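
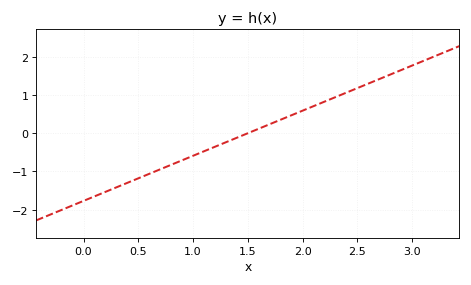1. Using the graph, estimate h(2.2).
0.8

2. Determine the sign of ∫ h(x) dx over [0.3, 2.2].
negative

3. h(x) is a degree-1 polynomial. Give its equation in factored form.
y = 1.18(x - 1.5)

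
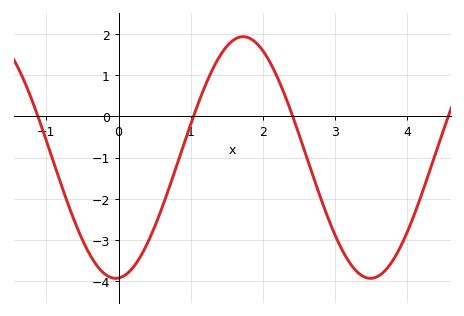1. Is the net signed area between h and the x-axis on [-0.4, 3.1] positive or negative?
negative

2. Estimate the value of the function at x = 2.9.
-2.46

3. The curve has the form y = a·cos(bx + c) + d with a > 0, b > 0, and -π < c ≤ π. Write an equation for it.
y = 2.94cos(1.78x - 3.07) - 1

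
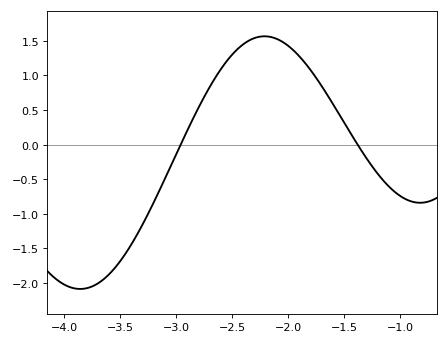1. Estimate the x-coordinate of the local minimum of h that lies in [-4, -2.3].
-3.85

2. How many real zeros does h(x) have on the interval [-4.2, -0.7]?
2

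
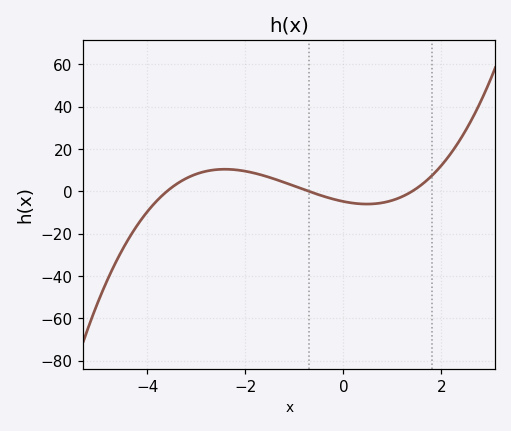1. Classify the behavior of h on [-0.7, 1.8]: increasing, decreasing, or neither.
neither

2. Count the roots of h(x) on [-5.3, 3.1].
3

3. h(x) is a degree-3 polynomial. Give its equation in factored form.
y = 1.35(x + 3.6)(x + 0.7)(x - 1.4)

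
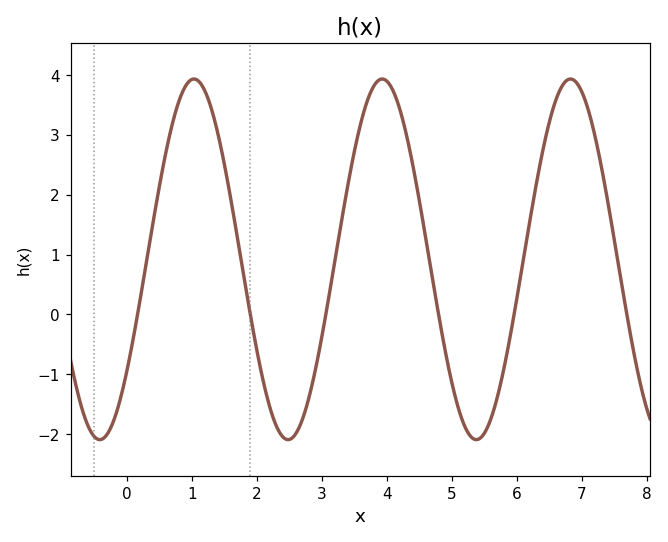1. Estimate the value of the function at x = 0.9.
3.81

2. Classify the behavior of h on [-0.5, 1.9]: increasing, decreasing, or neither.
neither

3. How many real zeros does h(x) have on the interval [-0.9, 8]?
6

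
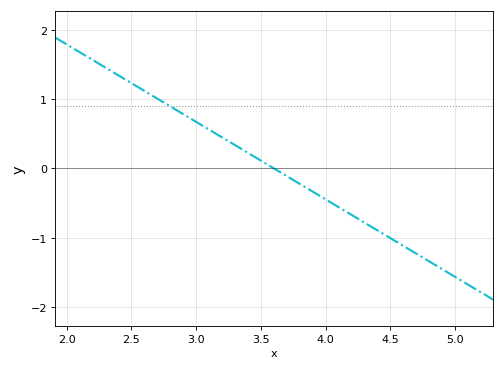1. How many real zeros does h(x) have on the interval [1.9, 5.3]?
1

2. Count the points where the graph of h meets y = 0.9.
1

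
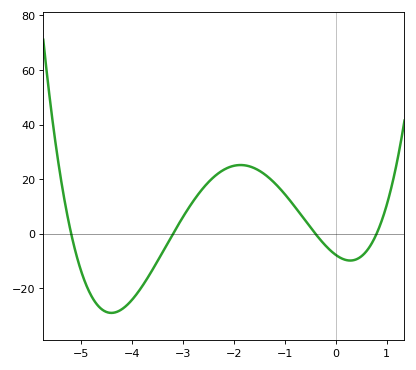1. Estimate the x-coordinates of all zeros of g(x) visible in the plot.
-5.2, -3.2, -0.4, 0.8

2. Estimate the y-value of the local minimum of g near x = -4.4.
-29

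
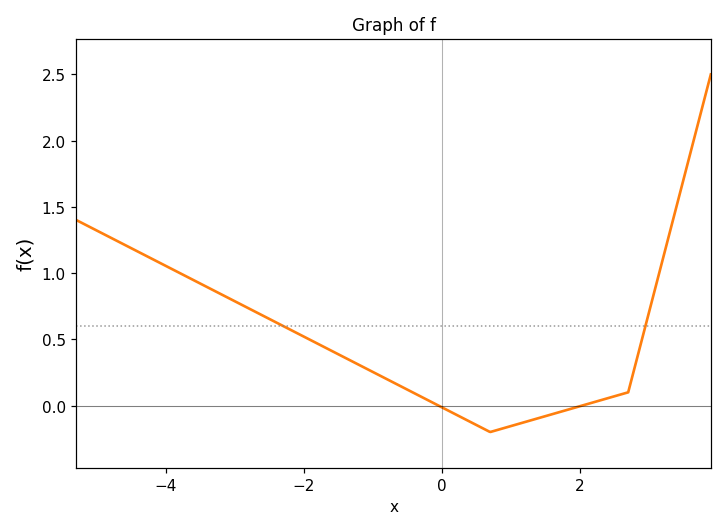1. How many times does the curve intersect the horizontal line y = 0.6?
2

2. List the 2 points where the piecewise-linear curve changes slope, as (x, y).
(0.7, -0.2); (2.7, 0.1)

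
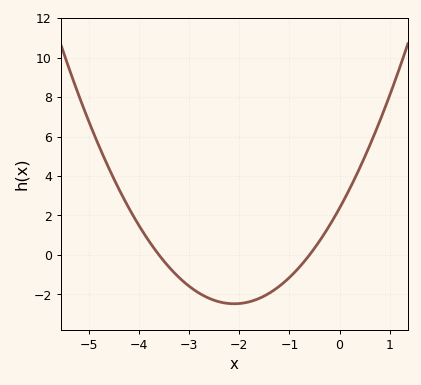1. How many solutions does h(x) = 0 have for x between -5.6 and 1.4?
2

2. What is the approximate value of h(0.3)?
3.8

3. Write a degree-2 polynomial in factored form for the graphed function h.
y = 1.1(x + 3.6)(x + 0.6)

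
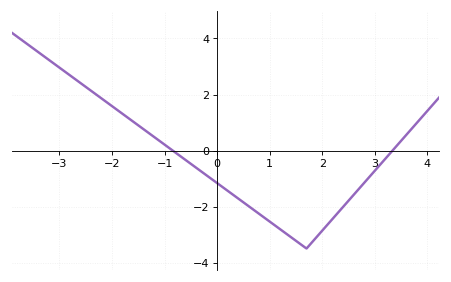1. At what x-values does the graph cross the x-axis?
-0.8, 3.4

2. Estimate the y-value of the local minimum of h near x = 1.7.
-3.4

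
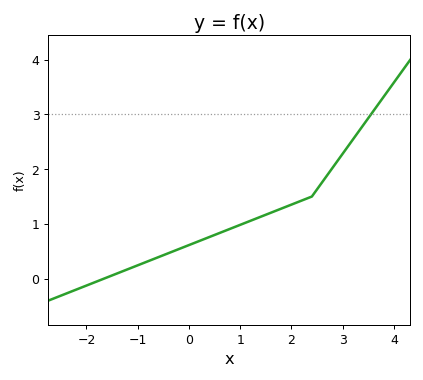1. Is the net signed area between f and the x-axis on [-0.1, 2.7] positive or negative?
positive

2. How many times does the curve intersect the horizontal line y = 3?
1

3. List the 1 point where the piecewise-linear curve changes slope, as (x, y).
(2.4, 1.5)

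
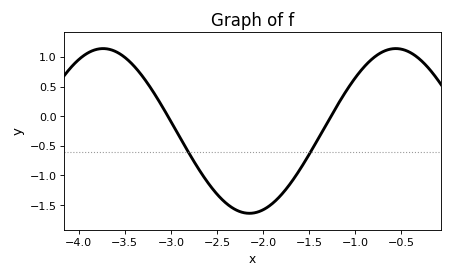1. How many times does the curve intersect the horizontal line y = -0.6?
2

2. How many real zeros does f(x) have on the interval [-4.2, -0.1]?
2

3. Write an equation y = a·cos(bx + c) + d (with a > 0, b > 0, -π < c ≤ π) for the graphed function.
y = 1.39cos(1.98x + 1.11) - 0.25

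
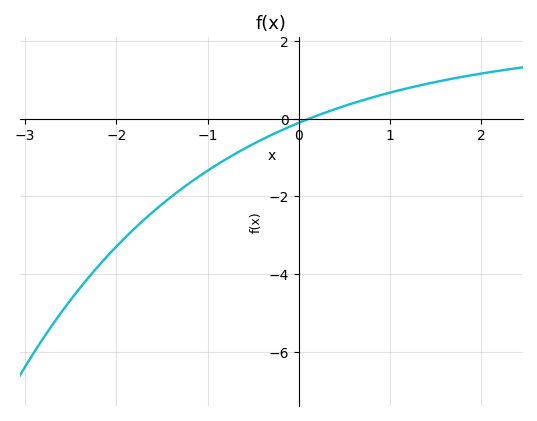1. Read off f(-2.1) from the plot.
-3.6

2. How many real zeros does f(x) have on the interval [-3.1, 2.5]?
1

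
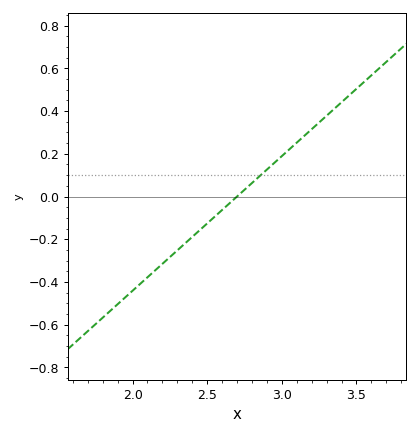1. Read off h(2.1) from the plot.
-0.378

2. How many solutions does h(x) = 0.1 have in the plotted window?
1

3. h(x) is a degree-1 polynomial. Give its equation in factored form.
y = 0.63(x - 2.7)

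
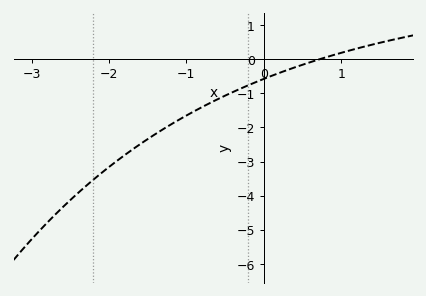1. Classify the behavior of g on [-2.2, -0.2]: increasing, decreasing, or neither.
increasing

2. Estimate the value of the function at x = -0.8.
-1.41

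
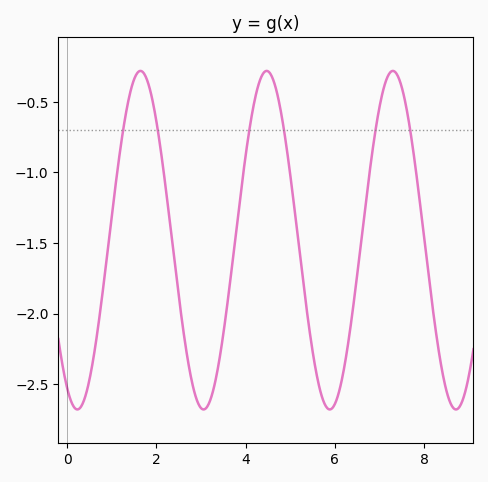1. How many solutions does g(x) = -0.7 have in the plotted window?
6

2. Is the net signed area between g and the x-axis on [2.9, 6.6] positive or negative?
negative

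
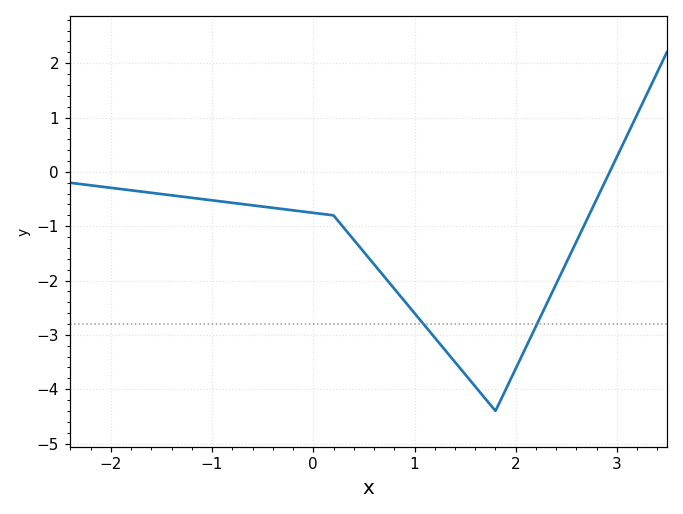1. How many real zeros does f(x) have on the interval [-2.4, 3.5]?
1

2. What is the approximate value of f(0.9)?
-2.38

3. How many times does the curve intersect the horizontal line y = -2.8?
2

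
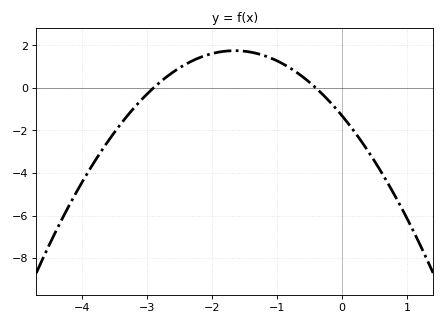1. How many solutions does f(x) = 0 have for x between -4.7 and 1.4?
2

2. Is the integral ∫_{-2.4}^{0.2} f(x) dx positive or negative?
positive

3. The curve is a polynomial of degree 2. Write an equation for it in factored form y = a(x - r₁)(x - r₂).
y = -1.12(x + 2.9)(x + 0.4)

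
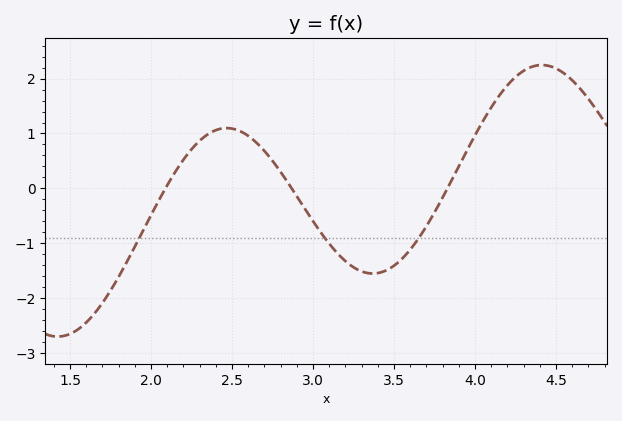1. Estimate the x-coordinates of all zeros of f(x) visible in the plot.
2.09, 2.87, 3.83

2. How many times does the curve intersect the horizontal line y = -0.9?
3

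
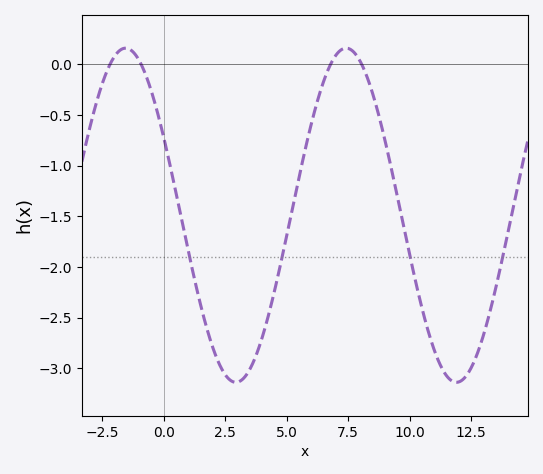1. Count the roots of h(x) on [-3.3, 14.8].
4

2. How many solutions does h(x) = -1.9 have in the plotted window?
4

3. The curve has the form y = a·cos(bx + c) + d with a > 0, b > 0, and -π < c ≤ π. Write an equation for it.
y = 1.65cos(0.7x + 1.09) - 1.49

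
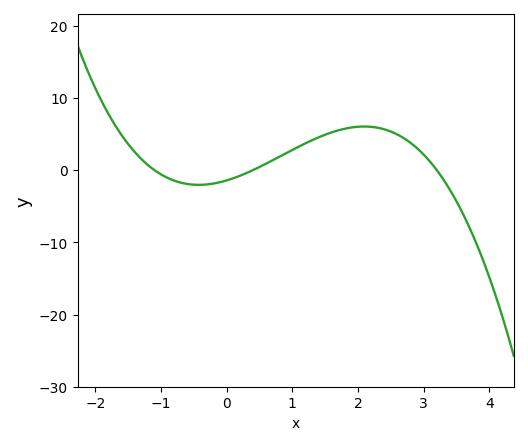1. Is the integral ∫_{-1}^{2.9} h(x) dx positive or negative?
positive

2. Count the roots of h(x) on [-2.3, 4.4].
3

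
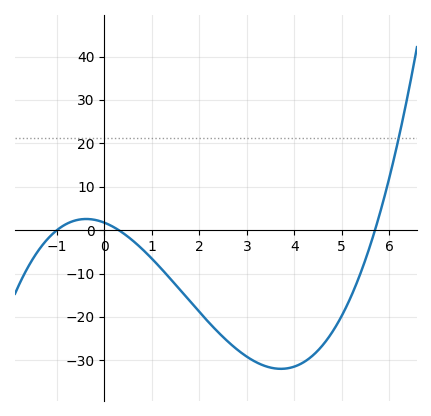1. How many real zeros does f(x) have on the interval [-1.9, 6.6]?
3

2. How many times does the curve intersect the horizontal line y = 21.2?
1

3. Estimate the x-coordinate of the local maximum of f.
-0.4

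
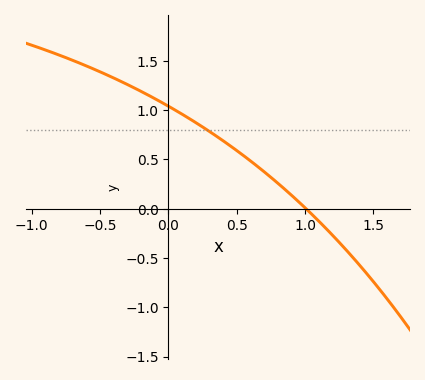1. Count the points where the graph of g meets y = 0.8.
1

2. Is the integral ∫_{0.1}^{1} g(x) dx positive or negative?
positive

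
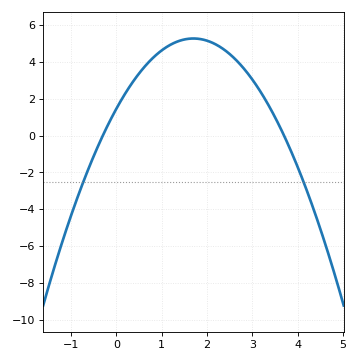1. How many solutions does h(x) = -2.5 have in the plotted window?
2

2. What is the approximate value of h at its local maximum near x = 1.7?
5.28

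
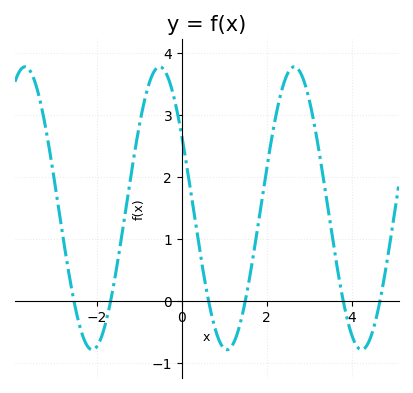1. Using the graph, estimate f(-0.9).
3.17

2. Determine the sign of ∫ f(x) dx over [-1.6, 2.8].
positive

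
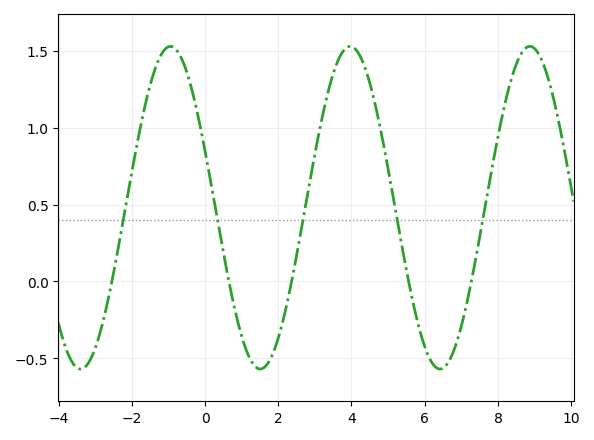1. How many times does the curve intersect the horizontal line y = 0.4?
5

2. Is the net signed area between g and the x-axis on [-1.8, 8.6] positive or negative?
positive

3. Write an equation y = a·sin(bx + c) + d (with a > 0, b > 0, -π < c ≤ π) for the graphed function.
y = 1.05sin(1.28x + 2.78) + 0.48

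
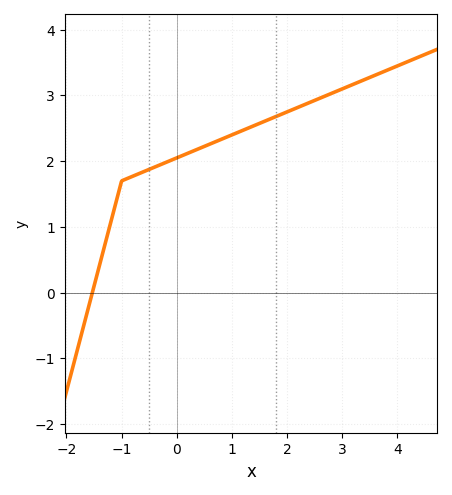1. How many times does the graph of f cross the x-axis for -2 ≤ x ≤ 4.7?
1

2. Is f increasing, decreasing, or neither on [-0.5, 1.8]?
increasing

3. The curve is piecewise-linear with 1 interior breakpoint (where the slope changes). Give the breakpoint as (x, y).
(-1, 1.7)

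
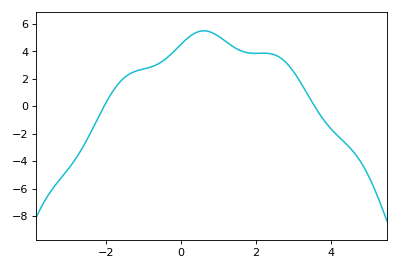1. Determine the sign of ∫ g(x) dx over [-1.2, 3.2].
positive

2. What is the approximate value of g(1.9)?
3.85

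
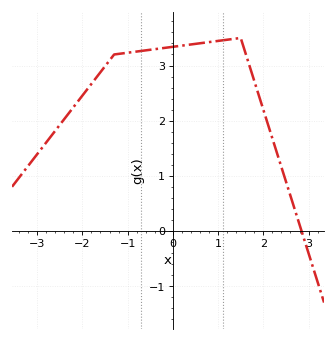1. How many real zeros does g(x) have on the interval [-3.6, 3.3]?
1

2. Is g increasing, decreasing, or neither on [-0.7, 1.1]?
increasing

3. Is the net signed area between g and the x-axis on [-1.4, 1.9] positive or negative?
positive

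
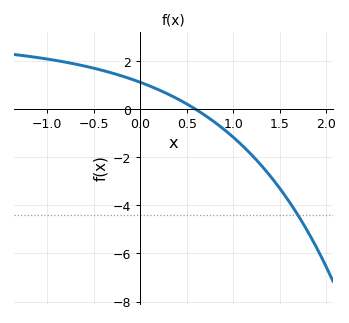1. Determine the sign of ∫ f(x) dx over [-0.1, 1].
positive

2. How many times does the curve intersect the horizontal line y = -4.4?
1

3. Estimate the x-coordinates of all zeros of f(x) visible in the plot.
0.598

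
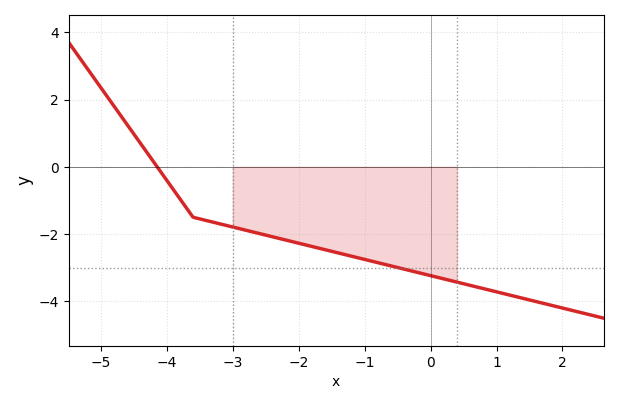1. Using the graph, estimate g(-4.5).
1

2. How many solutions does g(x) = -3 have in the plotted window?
1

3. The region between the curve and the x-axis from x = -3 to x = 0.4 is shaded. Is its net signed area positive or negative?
negative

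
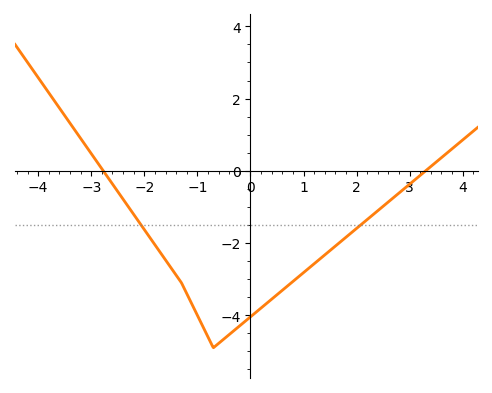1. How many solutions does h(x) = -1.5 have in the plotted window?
2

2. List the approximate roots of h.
-2.77, 3.3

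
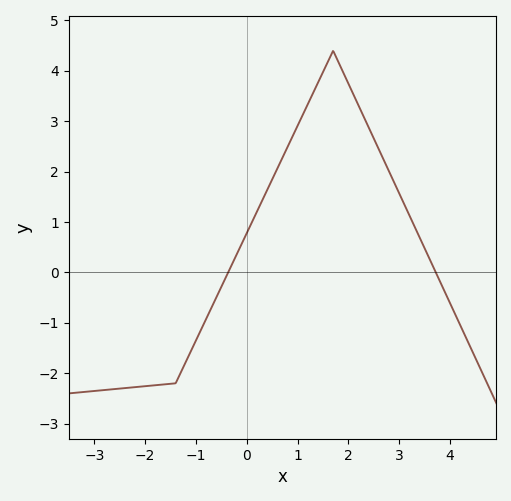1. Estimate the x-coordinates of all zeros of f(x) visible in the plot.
-0.4, 3.8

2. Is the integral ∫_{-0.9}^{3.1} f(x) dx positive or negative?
positive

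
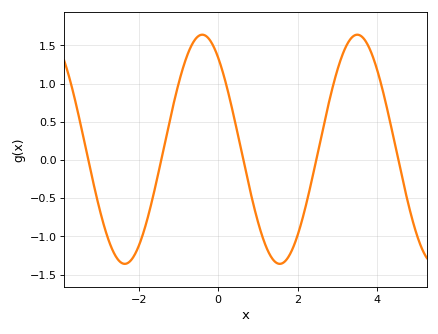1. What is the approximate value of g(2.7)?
0.549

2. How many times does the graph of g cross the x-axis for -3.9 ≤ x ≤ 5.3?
5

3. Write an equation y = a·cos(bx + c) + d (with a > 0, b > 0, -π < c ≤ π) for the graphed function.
y = 1.5cos(1.61x + 0.642) + 0.14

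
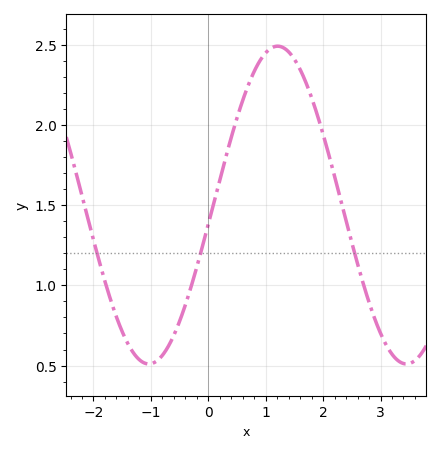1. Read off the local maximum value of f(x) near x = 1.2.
2.49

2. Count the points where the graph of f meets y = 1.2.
3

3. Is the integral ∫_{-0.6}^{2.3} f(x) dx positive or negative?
positive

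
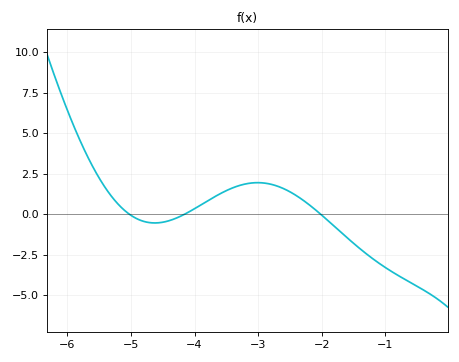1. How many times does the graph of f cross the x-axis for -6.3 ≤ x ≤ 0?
3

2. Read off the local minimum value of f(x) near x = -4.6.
-0.6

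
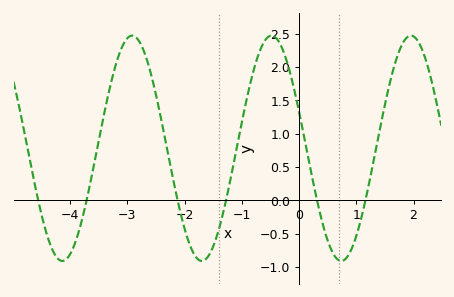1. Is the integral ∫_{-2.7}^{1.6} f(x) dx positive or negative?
positive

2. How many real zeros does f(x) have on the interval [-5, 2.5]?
6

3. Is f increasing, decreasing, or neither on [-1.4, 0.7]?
neither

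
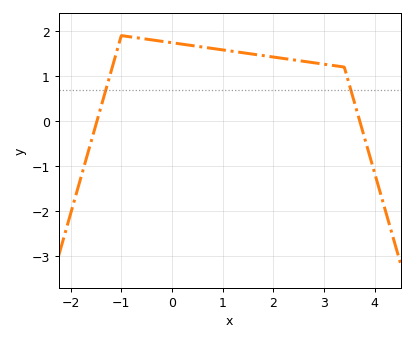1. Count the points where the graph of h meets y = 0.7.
2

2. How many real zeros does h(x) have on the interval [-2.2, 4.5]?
2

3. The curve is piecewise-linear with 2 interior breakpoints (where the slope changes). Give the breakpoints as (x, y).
(-1, 1.9); (3.4, 1.2)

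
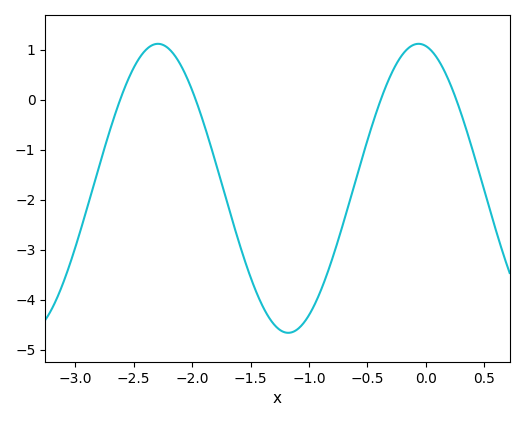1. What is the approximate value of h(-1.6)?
-2.8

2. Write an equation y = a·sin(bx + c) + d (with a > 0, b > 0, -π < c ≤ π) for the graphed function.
y = 2.89sin(2.8x + 1.8) - 1.77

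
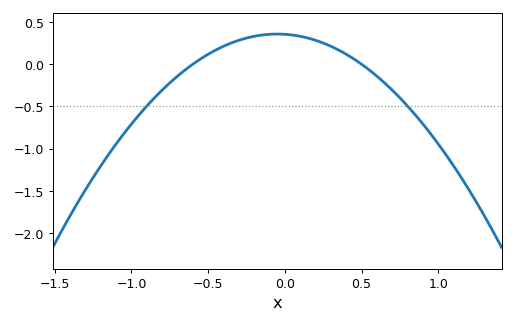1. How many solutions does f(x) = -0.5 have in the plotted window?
2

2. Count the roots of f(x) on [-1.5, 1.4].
2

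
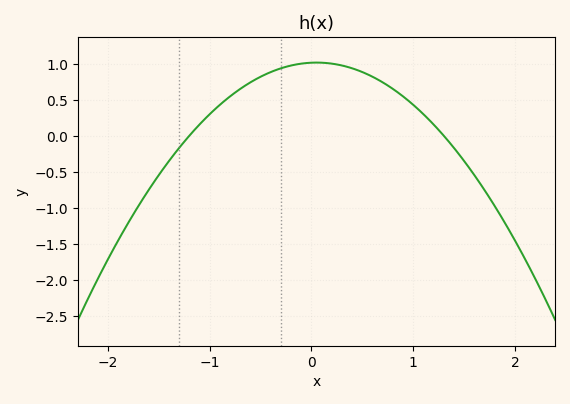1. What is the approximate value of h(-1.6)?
-0.754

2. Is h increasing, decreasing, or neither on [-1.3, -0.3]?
increasing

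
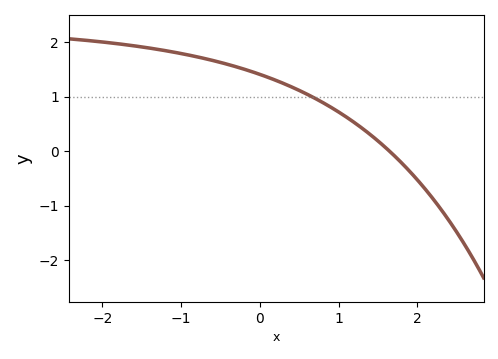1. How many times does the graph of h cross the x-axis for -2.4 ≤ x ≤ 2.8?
1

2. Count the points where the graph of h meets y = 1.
1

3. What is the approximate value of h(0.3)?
1.2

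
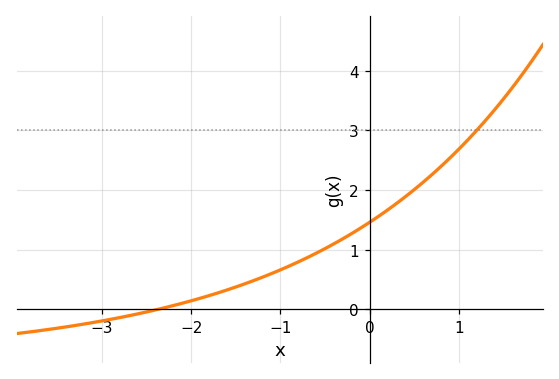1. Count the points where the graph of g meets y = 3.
1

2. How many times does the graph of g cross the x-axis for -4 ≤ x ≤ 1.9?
1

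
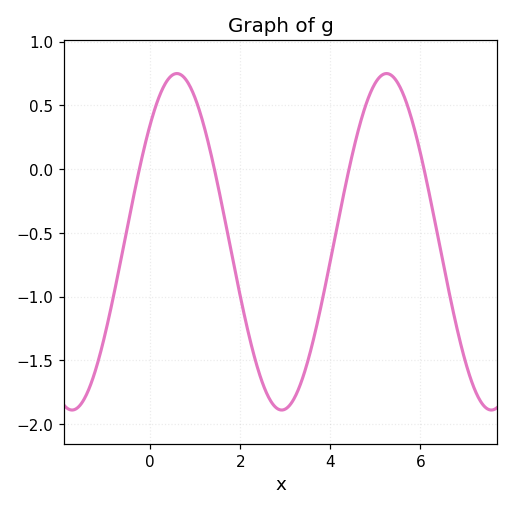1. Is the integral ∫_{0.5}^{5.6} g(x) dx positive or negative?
negative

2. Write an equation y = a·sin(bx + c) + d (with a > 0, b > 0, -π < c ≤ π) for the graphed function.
y = 1.32sin(1.4x + 0.77) - 0.57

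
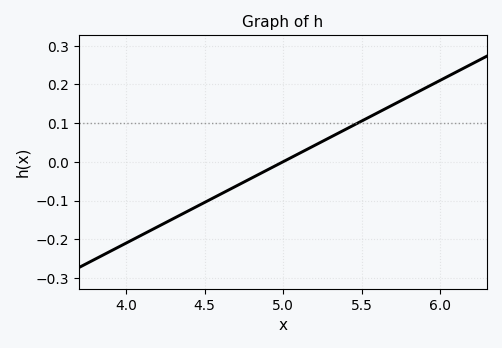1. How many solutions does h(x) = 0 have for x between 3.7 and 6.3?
1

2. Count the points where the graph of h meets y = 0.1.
1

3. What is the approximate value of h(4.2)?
-0.168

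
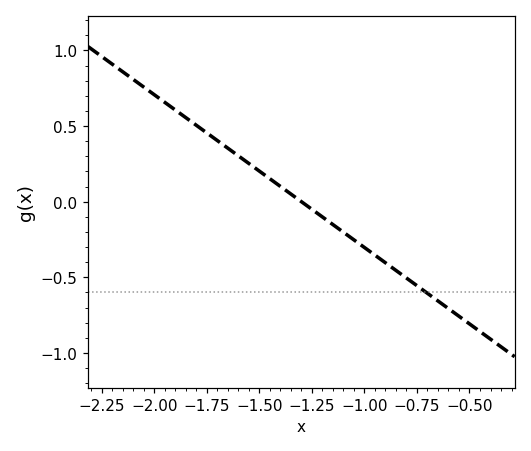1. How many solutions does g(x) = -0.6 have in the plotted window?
1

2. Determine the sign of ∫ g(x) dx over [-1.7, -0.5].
negative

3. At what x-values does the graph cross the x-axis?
-1.3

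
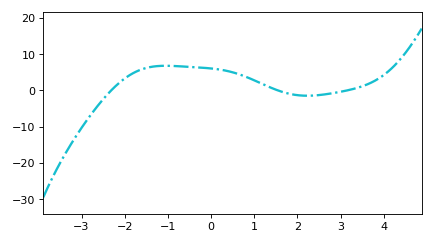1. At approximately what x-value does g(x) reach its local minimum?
2.23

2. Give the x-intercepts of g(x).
-2.31, 1.55, 3.15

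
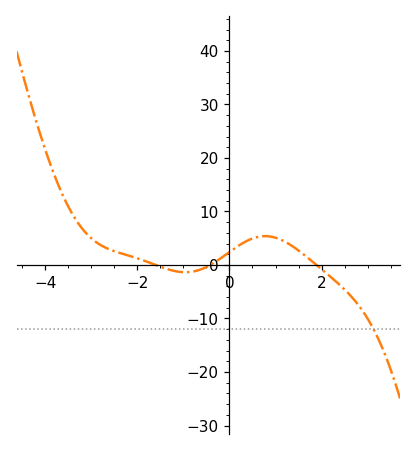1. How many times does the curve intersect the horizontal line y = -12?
1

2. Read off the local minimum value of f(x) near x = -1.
-1.36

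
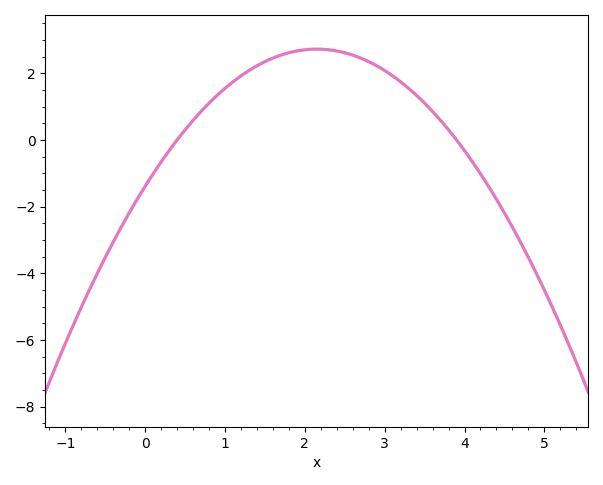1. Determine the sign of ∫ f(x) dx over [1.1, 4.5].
positive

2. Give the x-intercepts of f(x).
0.4, 3.9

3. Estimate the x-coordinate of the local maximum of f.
2.15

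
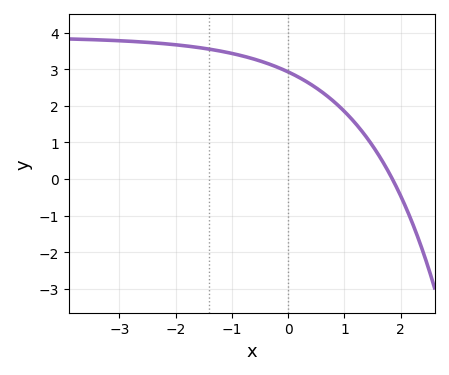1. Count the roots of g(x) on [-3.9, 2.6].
1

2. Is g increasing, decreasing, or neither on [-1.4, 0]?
decreasing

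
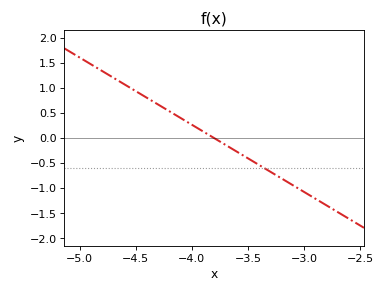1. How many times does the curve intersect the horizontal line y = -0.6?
1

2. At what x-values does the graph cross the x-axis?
-3.8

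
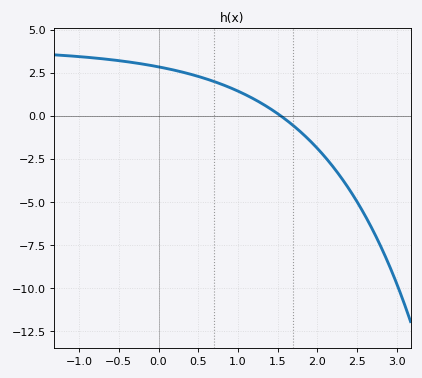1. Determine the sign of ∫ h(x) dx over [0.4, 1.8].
positive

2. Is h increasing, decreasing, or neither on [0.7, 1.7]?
decreasing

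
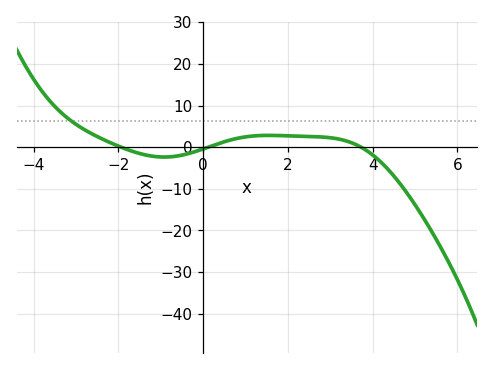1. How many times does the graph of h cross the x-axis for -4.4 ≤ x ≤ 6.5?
3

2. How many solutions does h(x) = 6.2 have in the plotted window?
1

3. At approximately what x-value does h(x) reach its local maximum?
1.54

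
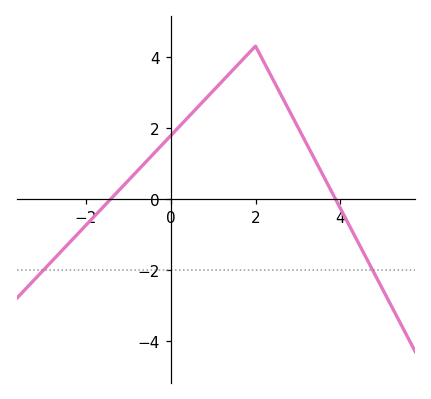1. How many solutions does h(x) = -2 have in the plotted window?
2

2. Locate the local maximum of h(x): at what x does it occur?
2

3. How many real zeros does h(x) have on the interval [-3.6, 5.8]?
2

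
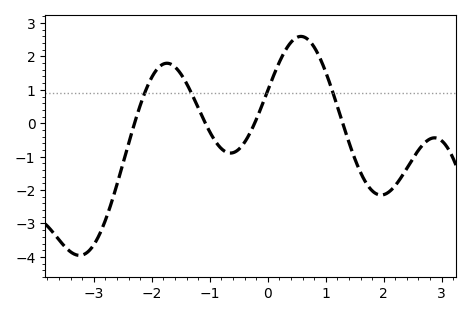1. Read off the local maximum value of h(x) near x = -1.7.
1.8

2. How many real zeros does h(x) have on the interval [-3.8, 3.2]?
4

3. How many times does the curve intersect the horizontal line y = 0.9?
4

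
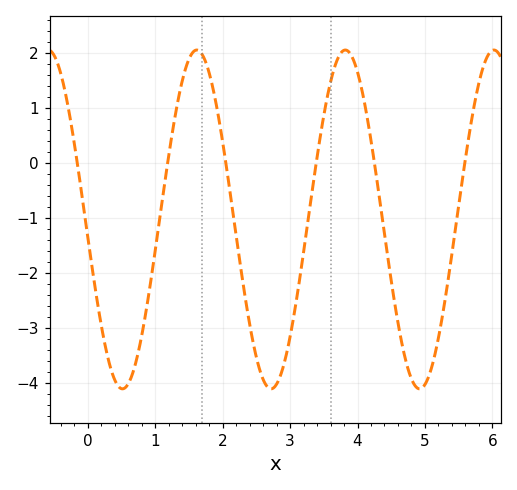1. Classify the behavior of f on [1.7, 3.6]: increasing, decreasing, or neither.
neither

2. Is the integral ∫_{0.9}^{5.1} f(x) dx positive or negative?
negative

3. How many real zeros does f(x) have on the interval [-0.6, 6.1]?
6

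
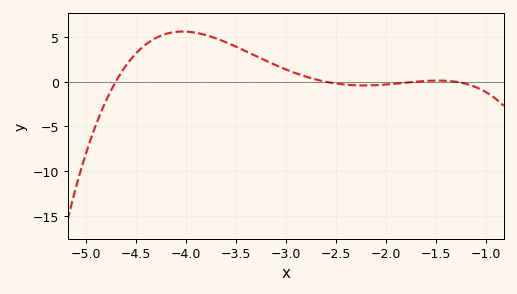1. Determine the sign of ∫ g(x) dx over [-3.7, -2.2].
positive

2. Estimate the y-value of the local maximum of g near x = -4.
5.5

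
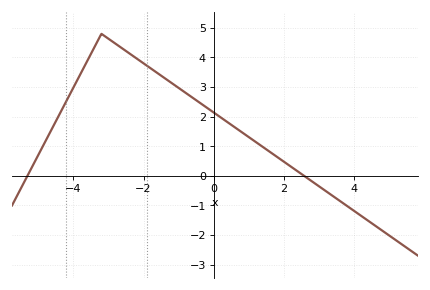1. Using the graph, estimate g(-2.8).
4.47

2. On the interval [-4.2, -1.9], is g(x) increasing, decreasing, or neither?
neither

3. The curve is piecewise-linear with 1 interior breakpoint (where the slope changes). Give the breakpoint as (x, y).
(-3.2, 4.8)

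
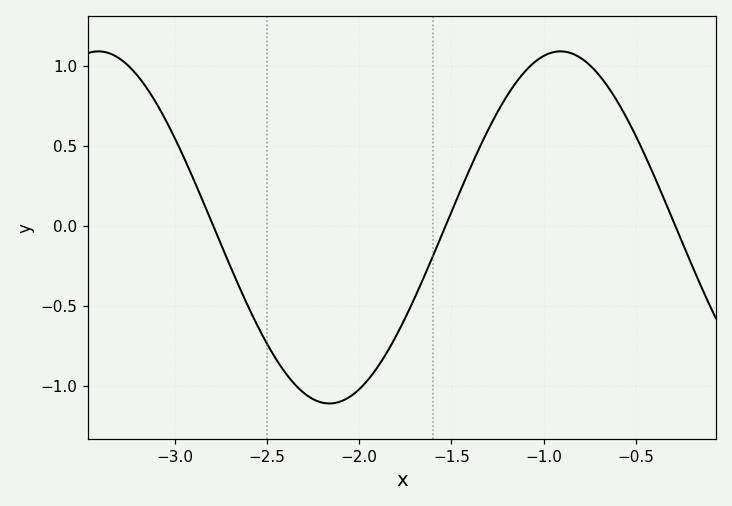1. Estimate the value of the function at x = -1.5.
0.1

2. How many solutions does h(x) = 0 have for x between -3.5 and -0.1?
3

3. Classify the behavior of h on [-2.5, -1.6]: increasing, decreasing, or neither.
neither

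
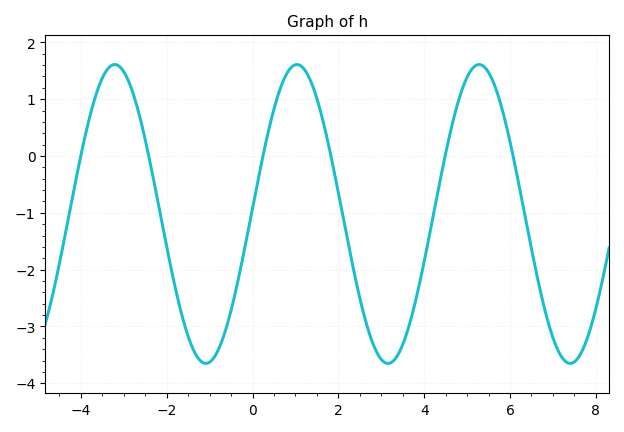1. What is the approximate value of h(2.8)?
-3.3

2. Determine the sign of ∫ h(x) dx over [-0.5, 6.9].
negative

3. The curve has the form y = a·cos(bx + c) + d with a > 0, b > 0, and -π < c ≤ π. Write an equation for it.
y = 2.63cos(1.5x - 1.5) - 1.02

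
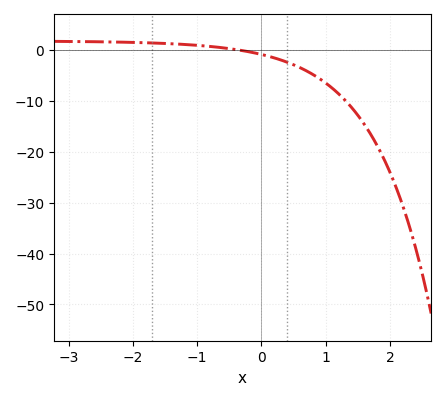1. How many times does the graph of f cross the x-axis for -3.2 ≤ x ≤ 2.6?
1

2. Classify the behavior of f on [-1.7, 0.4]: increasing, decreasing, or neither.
decreasing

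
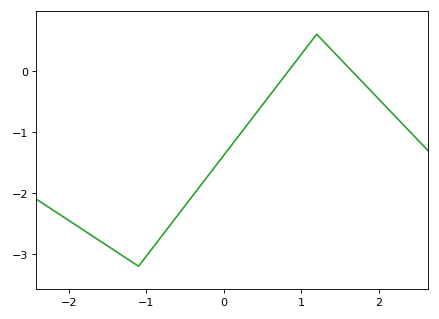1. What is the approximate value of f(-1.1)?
-3.2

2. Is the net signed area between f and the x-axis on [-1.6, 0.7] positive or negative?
negative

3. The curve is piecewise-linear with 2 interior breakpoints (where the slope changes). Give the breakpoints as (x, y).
(-1.1, -3.2); (1.2, 0.6)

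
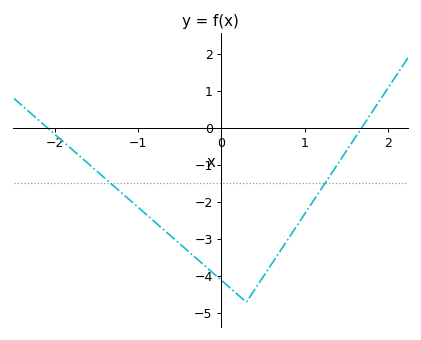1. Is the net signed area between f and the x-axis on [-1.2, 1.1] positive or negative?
negative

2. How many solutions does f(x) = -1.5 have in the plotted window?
2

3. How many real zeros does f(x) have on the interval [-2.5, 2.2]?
2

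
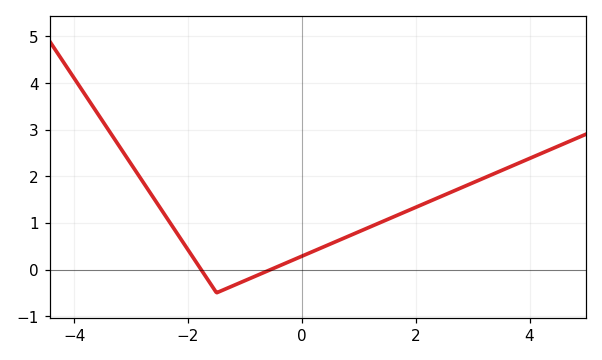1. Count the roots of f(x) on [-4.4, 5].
2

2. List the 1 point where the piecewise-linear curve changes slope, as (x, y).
(-1.5, -0.5)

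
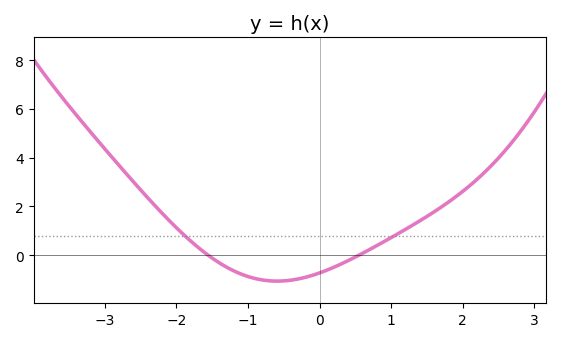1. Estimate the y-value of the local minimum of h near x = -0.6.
-1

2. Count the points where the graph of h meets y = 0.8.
2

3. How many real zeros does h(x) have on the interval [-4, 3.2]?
2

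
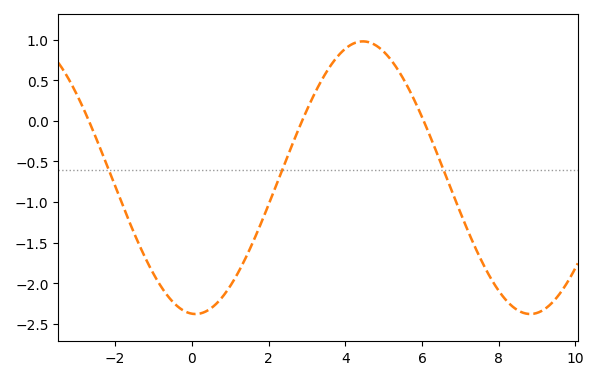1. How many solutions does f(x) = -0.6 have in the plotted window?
3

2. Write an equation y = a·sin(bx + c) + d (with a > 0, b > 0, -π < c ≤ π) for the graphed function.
y = 1.68sin(0.72x - 1.6) - 0.7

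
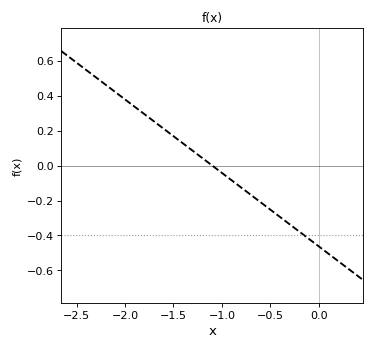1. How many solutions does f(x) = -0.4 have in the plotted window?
1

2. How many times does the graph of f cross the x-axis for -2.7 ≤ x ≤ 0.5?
1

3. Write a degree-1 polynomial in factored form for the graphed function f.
y = -0.42(x + 1.1)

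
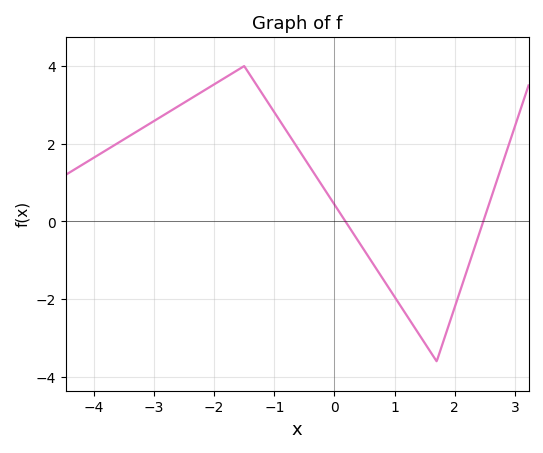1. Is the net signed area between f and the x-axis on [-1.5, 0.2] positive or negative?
positive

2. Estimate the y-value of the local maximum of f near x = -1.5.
4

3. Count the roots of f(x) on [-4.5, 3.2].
2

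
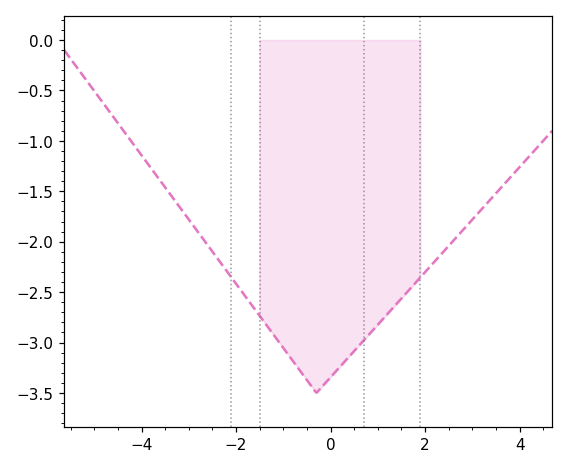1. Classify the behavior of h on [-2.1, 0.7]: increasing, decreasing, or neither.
neither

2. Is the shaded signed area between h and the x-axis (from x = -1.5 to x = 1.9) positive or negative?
negative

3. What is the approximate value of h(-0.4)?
-3.44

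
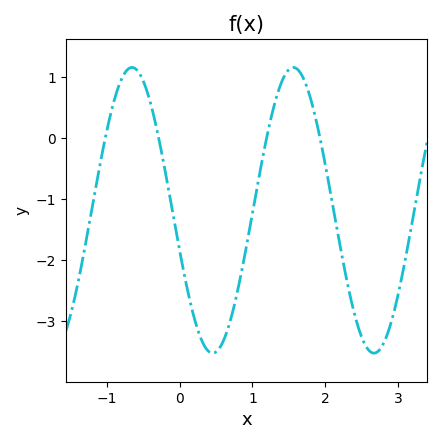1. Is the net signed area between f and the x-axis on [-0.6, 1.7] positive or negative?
negative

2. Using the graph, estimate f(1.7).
0.968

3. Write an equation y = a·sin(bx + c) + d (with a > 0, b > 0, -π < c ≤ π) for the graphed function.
y = 2.34sin(2.84x - 2.86) - 1.19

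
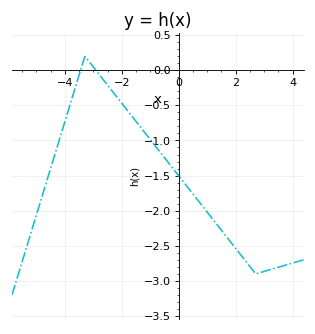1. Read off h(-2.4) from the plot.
-0.265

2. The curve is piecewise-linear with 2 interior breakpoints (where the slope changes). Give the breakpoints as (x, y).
(-3.3, 0.2); (2.7, -2.9)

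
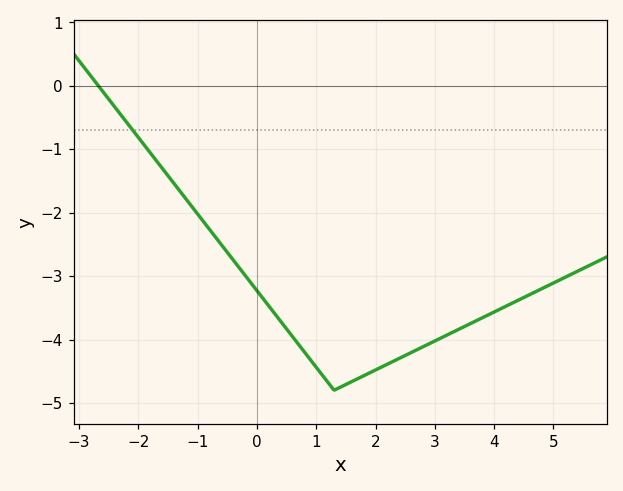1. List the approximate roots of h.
-2.67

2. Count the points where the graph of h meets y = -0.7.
1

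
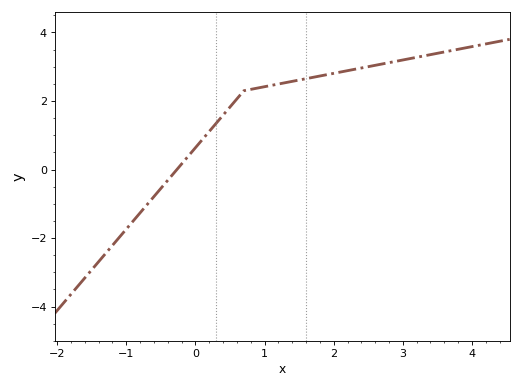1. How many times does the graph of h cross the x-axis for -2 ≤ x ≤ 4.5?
1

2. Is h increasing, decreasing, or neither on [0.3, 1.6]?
increasing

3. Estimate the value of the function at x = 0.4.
1.6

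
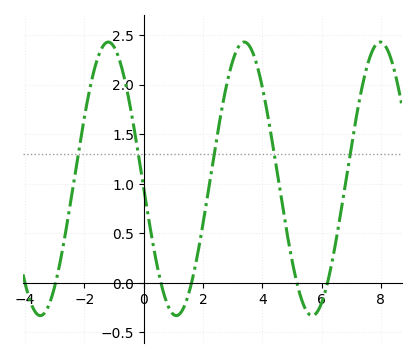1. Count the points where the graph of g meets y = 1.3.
5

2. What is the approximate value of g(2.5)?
1.53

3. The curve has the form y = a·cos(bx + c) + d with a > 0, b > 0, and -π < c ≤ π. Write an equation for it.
y = 1.38cos(1.37x + 1.64) + 1.05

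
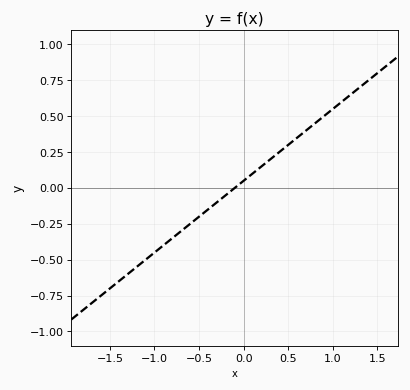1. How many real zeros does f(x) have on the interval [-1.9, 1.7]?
1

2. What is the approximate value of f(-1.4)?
-0.65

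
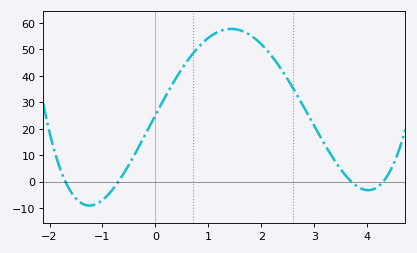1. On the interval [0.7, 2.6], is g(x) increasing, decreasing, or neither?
neither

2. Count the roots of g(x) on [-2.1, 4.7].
4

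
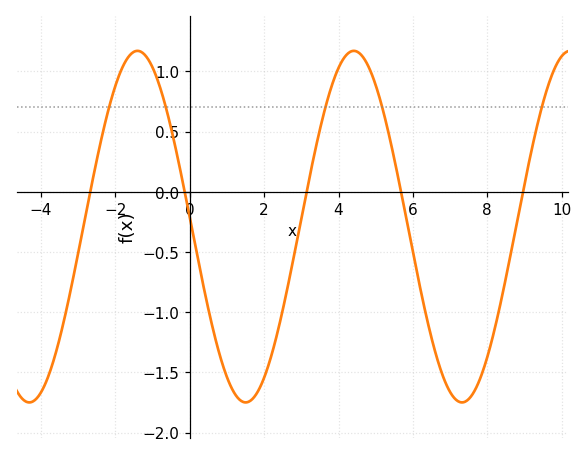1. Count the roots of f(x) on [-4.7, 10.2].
5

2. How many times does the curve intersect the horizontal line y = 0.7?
5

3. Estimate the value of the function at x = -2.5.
0.25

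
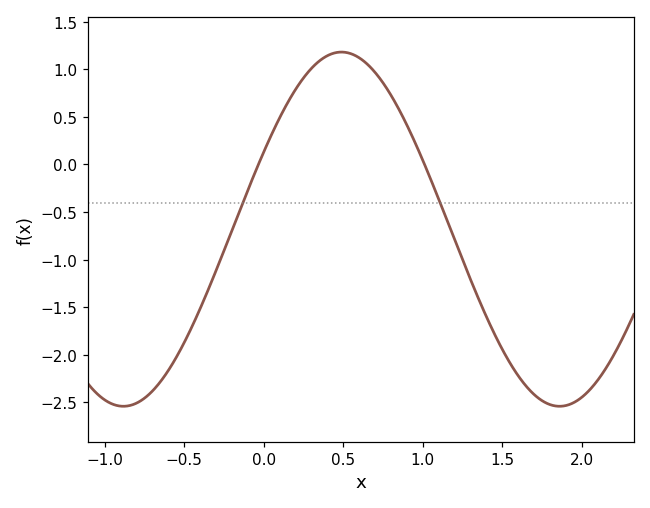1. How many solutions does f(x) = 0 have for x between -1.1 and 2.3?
2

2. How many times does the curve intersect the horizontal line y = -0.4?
2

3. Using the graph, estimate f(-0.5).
-1.85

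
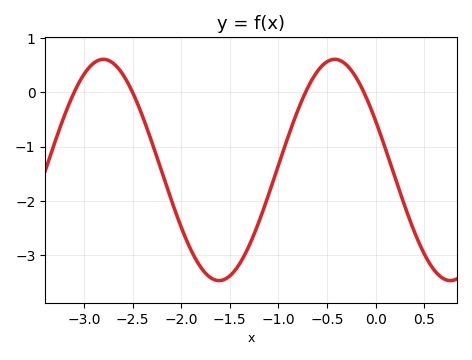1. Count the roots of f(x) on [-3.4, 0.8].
4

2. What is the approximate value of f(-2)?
-2.5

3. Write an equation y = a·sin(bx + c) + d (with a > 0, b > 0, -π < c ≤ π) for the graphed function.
y = 2.04sin(2.6x + 2.7) - 1.43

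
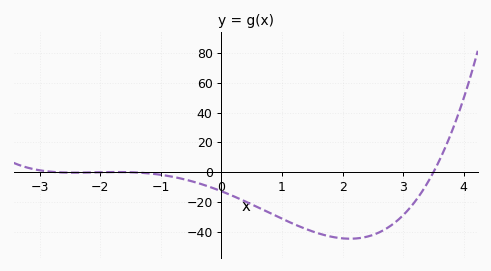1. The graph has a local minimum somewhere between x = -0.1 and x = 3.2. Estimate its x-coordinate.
2.12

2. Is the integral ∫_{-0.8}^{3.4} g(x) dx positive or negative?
negative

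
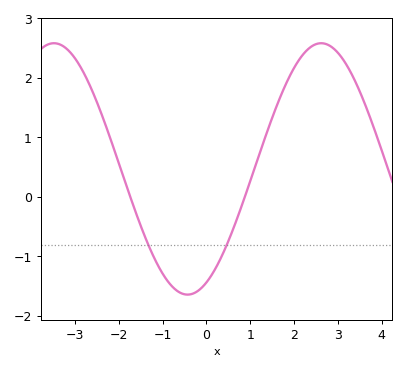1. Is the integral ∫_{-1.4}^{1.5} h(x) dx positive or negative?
negative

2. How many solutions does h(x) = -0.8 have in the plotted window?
2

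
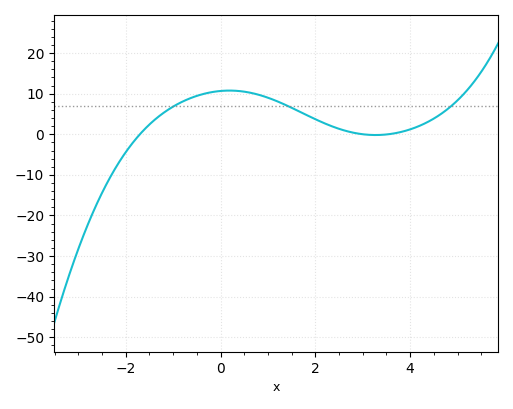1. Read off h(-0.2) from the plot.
10.3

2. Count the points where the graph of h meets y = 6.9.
3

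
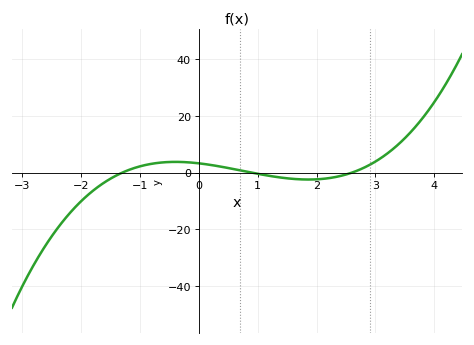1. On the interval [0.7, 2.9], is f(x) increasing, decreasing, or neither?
neither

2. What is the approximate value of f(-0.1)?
3.5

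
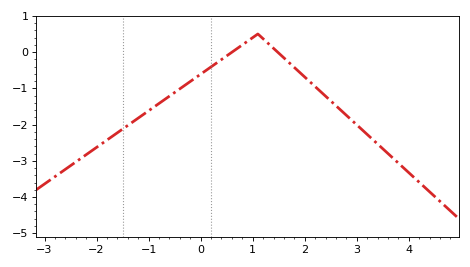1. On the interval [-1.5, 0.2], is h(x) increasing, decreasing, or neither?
increasing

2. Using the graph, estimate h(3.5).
-2.7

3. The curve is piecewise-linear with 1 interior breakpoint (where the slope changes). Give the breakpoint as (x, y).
(1.1, 0.5)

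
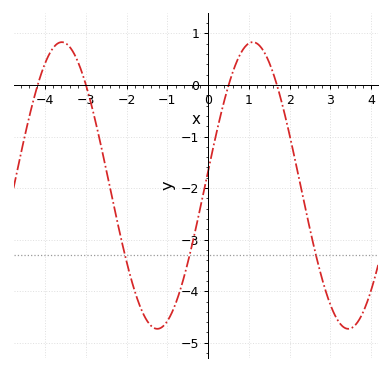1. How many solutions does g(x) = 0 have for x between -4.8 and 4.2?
4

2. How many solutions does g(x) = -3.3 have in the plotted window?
3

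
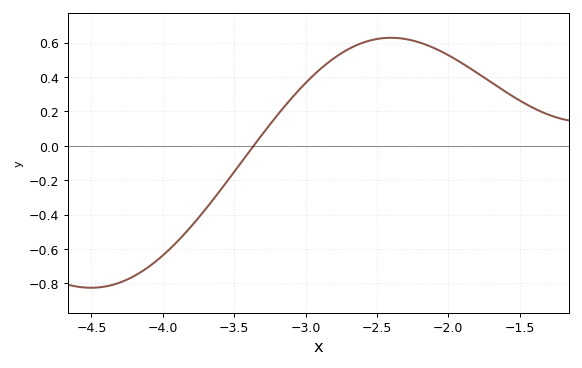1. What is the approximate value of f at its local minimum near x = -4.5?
-0.82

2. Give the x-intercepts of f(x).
-3.35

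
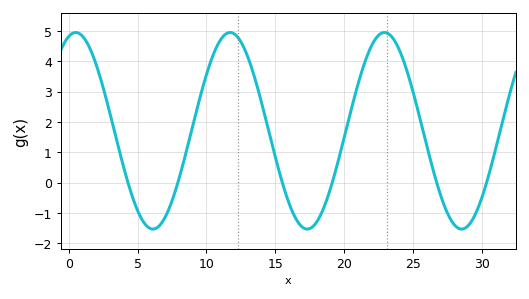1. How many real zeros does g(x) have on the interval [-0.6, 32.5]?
6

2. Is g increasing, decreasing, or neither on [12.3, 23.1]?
neither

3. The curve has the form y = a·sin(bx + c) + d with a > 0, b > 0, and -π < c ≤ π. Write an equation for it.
y = 3.24sin(0.56x + 1.29) + 1.71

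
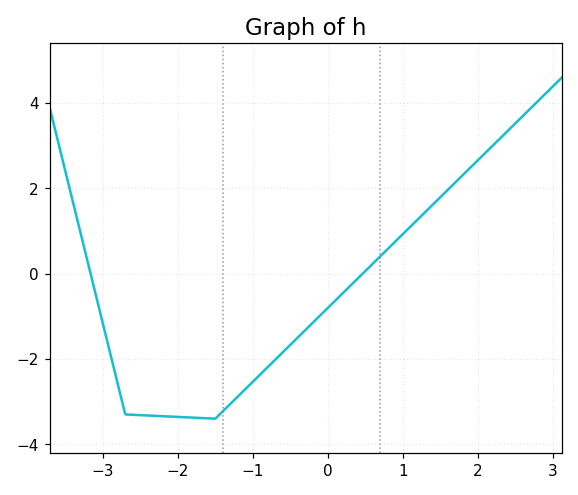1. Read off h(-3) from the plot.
-1.2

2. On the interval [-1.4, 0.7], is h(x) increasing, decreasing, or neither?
increasing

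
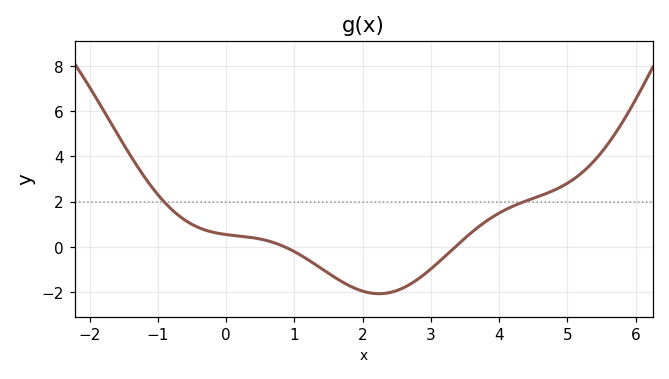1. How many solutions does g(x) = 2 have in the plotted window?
2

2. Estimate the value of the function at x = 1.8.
-1.72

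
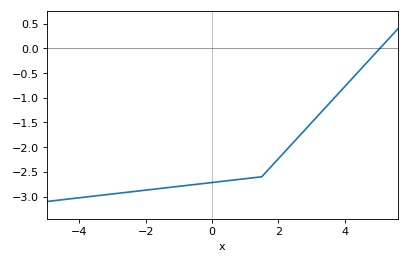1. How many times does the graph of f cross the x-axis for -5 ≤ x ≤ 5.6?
1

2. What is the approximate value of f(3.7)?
-0.993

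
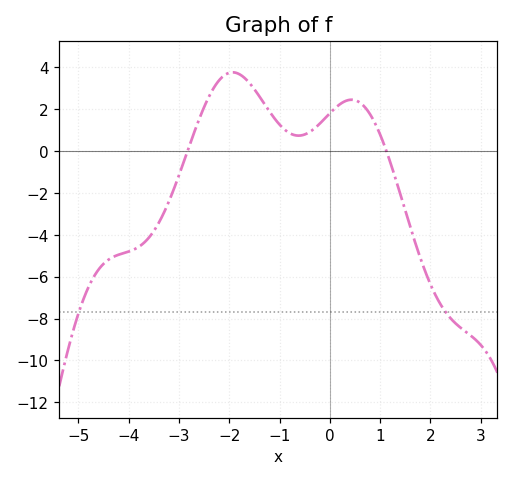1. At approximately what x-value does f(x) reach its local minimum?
-0.623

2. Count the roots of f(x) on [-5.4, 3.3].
2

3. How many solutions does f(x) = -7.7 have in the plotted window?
2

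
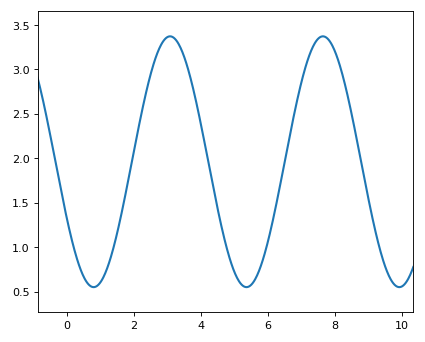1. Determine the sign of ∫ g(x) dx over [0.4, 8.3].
positive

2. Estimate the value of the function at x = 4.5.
1.45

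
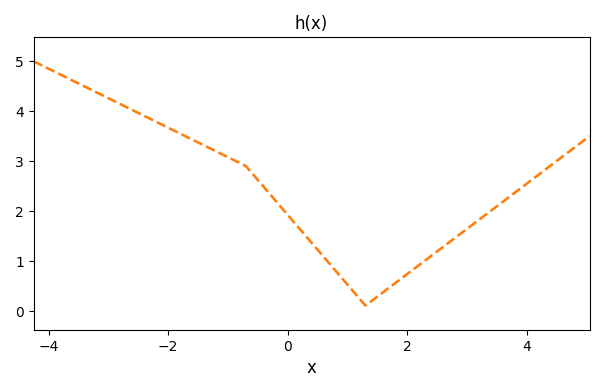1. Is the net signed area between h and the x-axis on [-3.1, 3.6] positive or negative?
positive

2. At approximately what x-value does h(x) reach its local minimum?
1.4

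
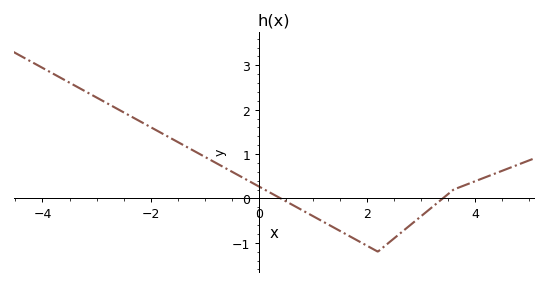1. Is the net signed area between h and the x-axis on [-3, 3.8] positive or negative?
positive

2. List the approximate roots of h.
0.404, 3.4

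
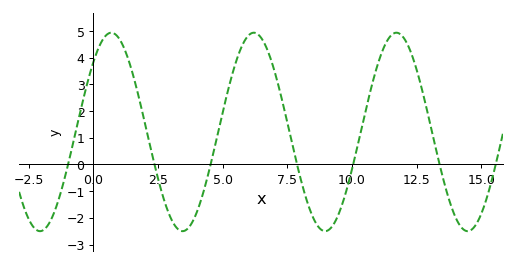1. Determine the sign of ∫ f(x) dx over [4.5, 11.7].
positive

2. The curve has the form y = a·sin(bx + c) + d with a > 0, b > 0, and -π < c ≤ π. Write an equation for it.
y = 3.72sin(1.1x + 0.78) + 1.22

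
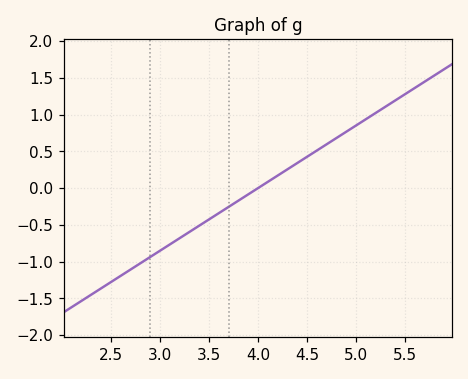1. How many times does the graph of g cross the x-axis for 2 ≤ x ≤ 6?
1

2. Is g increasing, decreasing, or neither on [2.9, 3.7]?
increasing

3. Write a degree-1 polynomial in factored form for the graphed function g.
y = 0.85(x - 4)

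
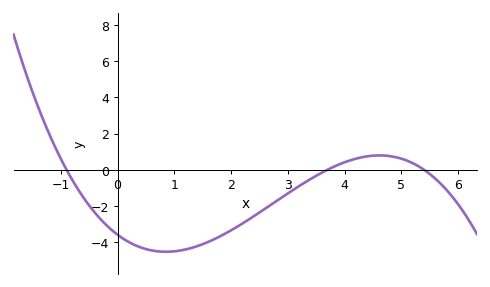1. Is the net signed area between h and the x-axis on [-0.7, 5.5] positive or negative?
negative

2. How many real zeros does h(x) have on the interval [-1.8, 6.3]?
3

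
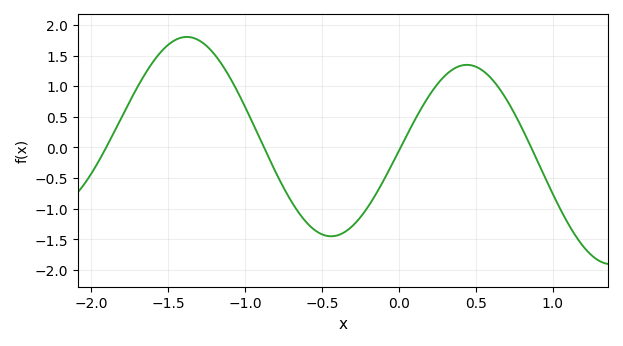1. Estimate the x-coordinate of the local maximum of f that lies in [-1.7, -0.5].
-1.4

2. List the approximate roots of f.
-1.9, -0.9, 0, 0.85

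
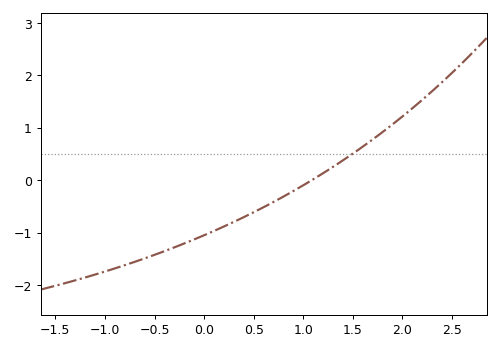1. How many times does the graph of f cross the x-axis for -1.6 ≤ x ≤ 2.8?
1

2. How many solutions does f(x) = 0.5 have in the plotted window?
1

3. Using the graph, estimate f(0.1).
-1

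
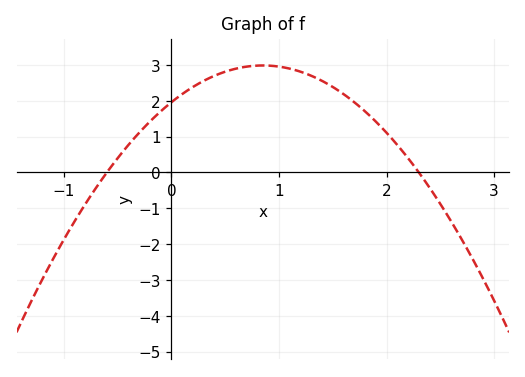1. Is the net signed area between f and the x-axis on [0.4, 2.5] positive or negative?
positive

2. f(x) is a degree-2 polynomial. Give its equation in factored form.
y = -1.42(x + 0.6)(x - 2.3)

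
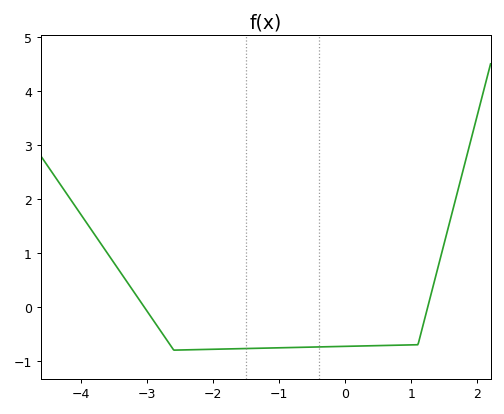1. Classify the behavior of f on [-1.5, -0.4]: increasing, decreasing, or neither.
increasing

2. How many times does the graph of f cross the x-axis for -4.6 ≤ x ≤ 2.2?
2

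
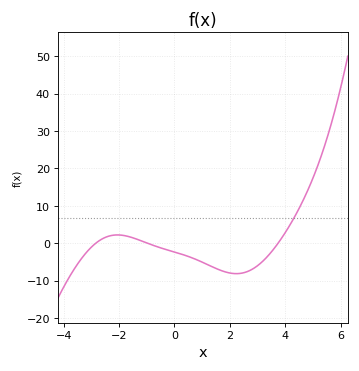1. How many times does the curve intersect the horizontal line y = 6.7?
1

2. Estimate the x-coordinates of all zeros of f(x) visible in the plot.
-2.8, -1, 3.8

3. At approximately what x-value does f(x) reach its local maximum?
-2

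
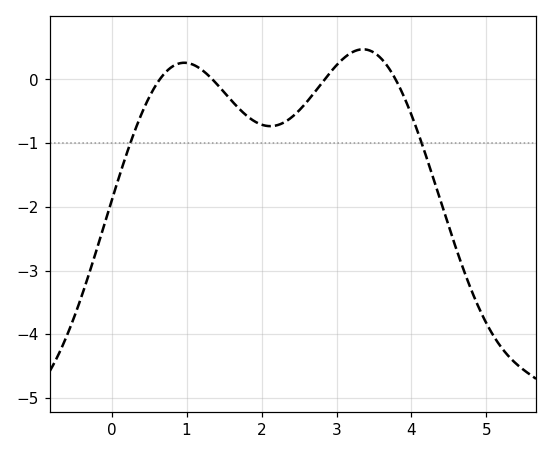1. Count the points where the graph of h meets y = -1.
2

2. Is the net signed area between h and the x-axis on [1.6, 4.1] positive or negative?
negative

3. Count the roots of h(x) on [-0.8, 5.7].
4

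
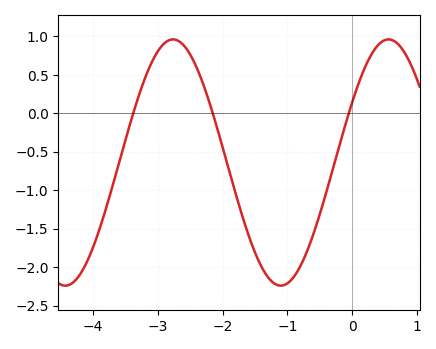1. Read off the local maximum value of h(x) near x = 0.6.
0.96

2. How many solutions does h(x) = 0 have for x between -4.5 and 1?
3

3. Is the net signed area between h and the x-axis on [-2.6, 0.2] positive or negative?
negative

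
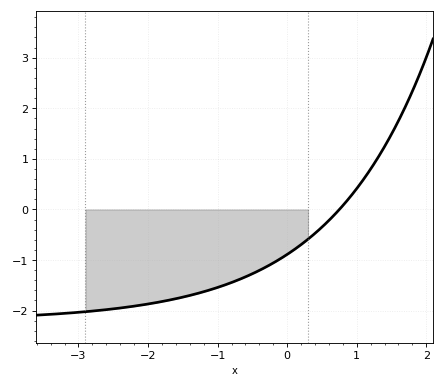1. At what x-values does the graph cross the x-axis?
0.751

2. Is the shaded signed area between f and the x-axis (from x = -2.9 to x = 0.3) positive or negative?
negative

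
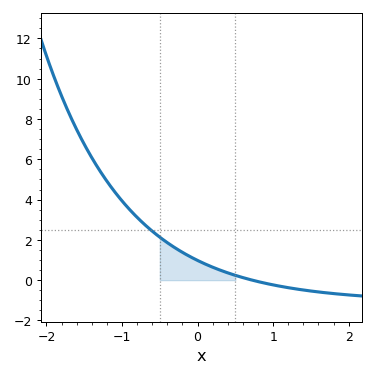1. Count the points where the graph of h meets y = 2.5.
1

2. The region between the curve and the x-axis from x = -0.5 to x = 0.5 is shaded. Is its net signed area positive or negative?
positive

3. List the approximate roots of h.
0.7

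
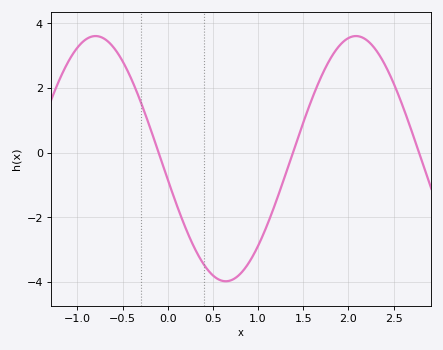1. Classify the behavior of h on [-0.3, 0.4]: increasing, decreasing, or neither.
decreasing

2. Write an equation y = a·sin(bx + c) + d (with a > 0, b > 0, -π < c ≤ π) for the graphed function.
y = 3.8sin(2.2x - 3) - 0.19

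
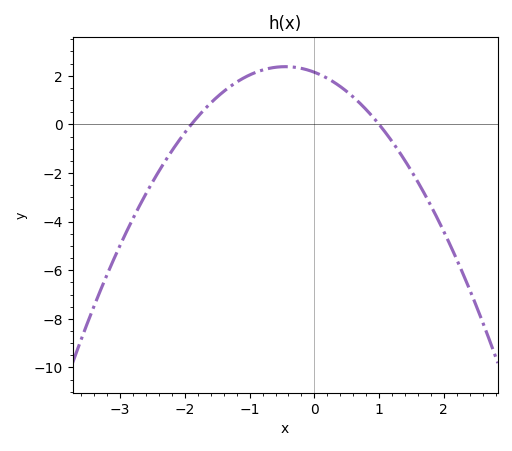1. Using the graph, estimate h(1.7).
-2.85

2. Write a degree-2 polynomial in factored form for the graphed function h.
y = -1.13(x + 1.9)(x - 1)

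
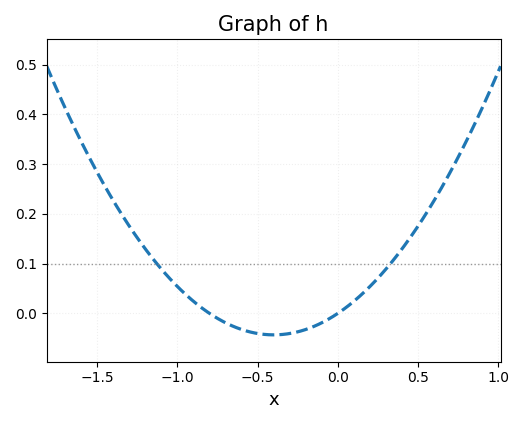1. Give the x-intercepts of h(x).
-0.8, 0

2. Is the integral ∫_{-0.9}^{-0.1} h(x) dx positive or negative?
negative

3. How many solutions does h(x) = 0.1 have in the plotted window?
2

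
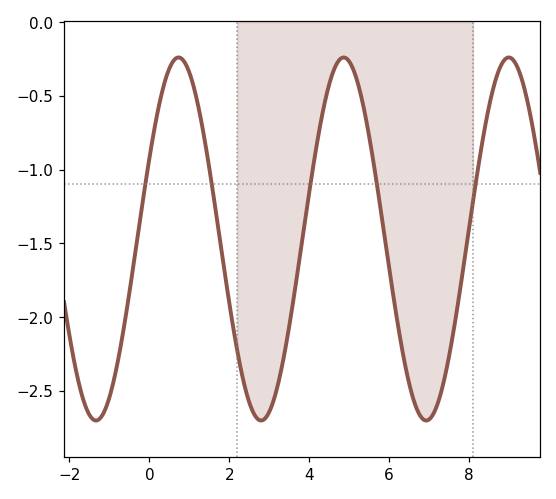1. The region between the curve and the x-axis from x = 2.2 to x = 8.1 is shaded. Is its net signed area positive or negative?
negative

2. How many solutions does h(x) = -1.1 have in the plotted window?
5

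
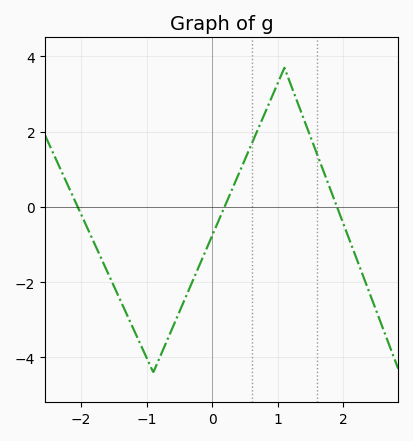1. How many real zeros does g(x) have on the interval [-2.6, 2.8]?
3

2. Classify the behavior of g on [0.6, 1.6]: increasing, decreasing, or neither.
neither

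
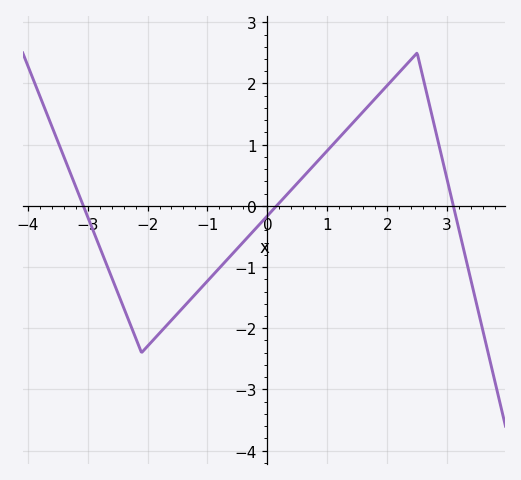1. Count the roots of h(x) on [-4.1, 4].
3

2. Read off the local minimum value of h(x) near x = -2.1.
-2.4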